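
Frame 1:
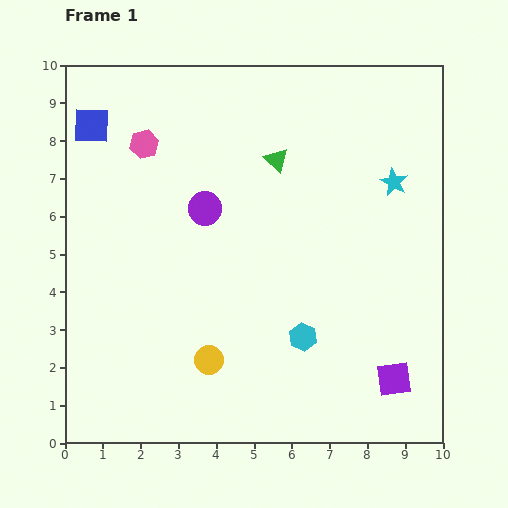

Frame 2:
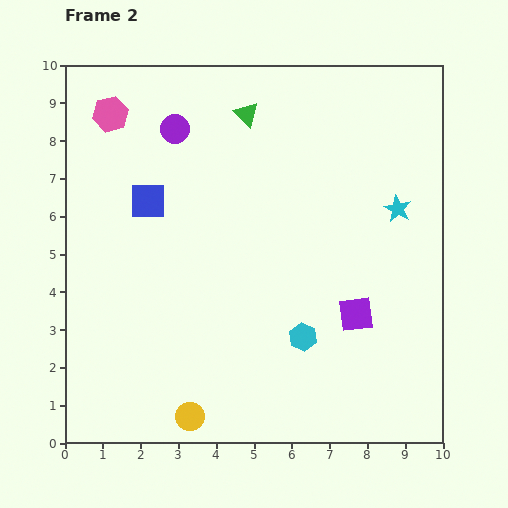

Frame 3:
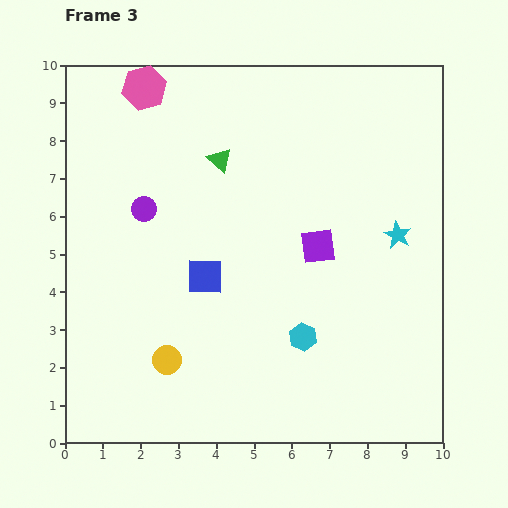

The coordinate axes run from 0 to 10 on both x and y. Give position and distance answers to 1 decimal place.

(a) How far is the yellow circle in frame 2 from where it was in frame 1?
1.6

The yellow circle moved from (3.8, 2.2) to (3.3, 0.7), a distance of √(0.5² + 1.5²) ≈ 1.6.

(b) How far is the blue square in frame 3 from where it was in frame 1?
5.0

The blue square moved from (0.7, 8.4) to (3.7, 4.4), a distance of √(3.0² + 4.0²) ≈ 5.0.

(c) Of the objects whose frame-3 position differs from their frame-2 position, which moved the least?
the cyan star

(moved 0.7)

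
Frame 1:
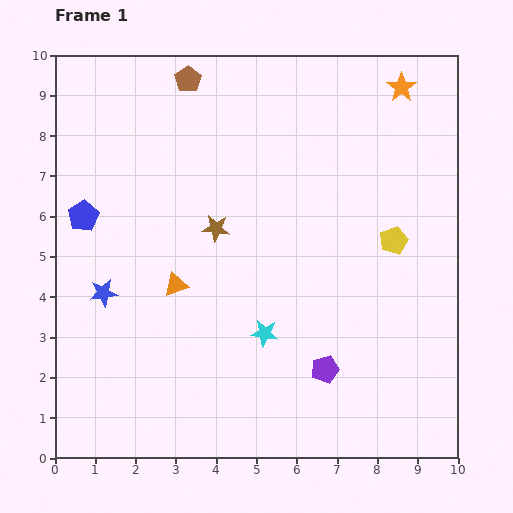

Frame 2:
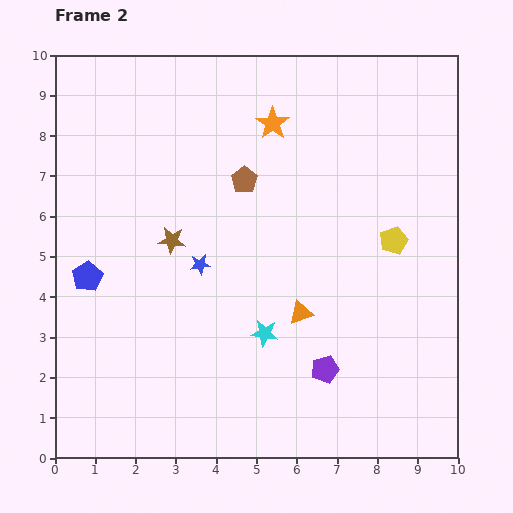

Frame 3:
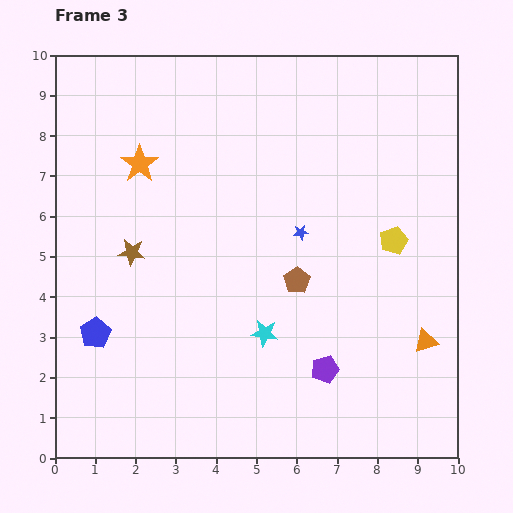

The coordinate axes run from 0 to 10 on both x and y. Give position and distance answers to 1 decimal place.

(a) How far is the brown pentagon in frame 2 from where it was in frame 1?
2.9

The brown pentagon moved from (3.3, 9.4) to (4.7, 6.9), a distance of √(1.4² + 2.5²) ≈ 2.9.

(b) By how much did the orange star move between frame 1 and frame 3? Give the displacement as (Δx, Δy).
(-6.5, -1.9)

The orange star was at (8.6, 9.2) in frame 1 and (2.1, 7.3) in frame 3.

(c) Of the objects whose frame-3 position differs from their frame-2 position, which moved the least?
the brown star

(moved 1.0)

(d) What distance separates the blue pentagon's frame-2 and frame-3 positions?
1.4

The blue pentagon moved from (0.8, 4.5) to (1.0, 3.1), a distance of √(0.2² + 1.4²) ≈ 1.4.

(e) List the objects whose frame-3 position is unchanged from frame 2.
the cyan star, the purple pentagon, the yellow pentagon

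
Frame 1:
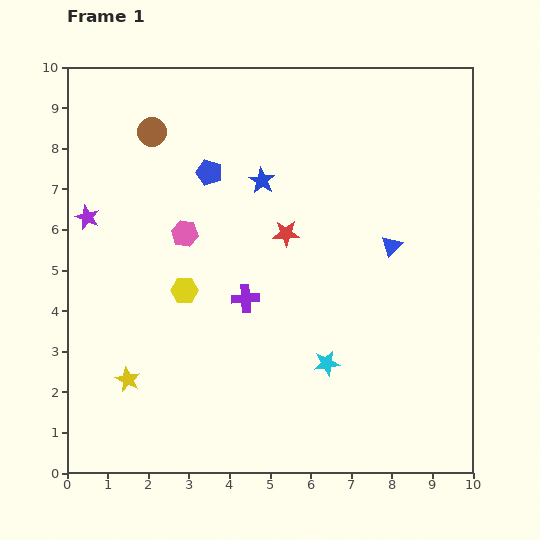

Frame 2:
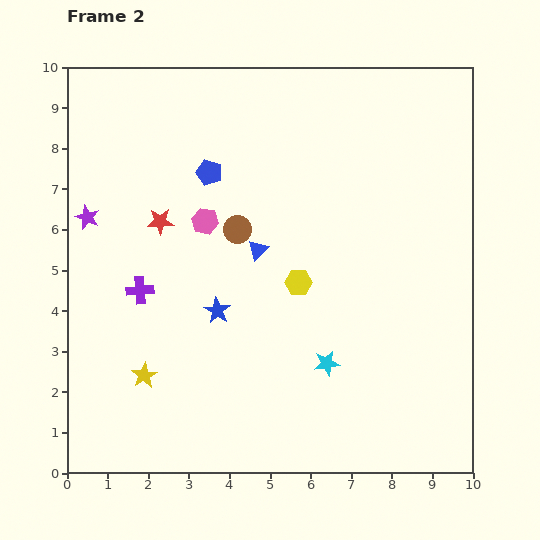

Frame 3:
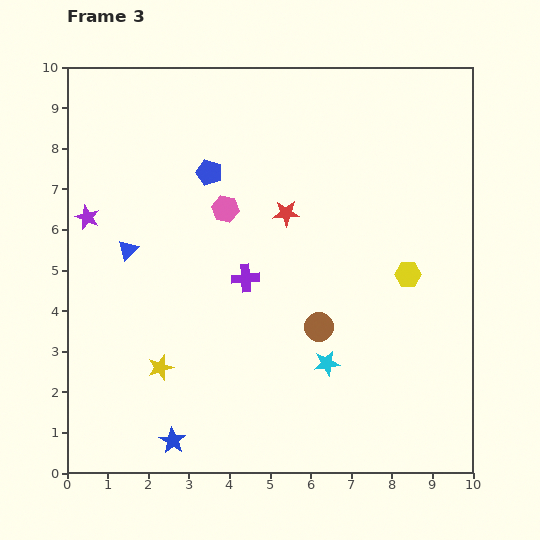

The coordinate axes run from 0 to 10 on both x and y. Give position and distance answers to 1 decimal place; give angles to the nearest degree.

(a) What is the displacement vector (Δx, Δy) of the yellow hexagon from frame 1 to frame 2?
(2.8, 0.2)

The yellow hexagon was at (2.9, 4.5) in frame 1 and (5.7, 4.7) in frame 2.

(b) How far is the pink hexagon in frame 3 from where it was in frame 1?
1.2

The pink hexagon moved from (2.9, 5.9) to (3.9, 6.5), a distance of √(1.0² + 0.6²) ≈ 1.2.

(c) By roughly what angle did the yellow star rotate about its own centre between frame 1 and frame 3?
30° clockwise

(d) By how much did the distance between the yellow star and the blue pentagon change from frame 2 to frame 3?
-0.3

Distance in frame 2: 5.2. Distance in frame 3: 4.9.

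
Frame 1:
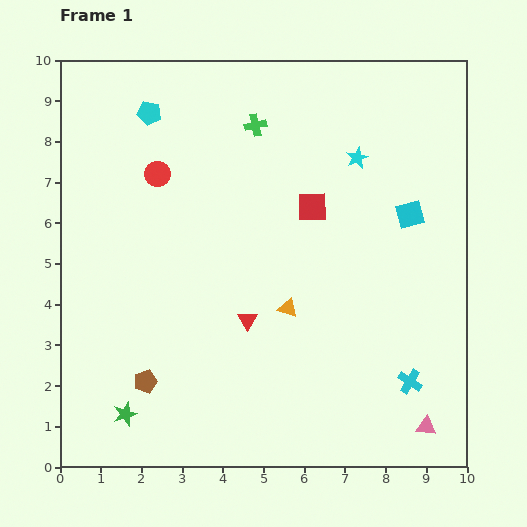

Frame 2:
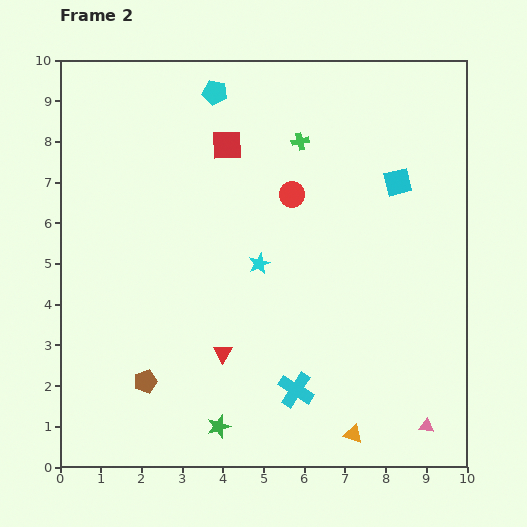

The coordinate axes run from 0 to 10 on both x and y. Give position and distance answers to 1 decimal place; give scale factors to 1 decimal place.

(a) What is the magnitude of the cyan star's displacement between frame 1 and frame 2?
3.5

The cyan star moved from (7.3, 7.6) to (4.9, 5.0), a distance of √(2.4² + 2.6²) ≈ 3.5.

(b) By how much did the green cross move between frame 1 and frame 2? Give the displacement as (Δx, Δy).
(1.1, -0.4)

The green cross was at (4.8, 8.4) in frame 1 and (5.9, 8.0) in frame 2.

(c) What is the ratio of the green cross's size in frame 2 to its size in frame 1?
0.8×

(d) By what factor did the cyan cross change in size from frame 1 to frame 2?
1.5×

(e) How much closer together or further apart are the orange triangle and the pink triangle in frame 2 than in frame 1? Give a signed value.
-2.7

Distance in frame 1: 4.5. Distance in frame 2: 1.8.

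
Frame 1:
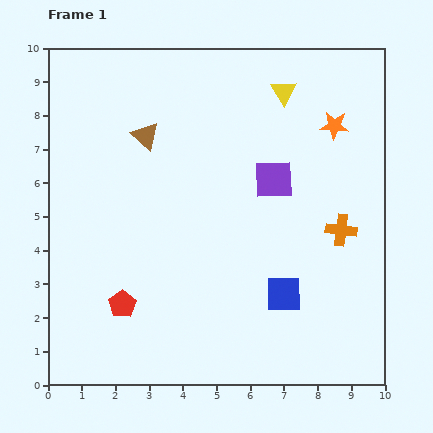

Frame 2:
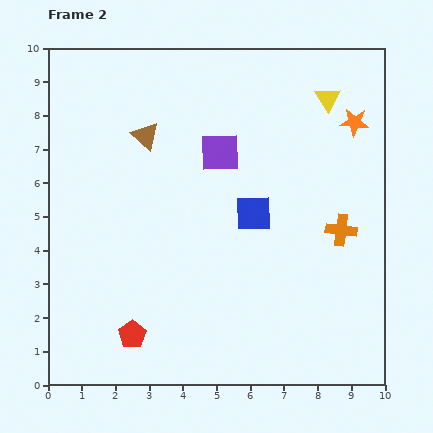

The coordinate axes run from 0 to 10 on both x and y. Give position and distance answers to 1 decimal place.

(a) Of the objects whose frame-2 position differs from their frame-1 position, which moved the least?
the orange star

(moved 0.6)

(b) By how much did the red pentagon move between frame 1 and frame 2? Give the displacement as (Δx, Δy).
(0.3, -0.9)

The red pentagon was at (2.2, 2.4) in frame 1 and (2.5, 1.5) in frame 2.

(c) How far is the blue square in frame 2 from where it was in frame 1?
2.6

The blue square moved from (7.0, 2.7) to (6.1, 5.1), a distance of √(0.9² + 2.4²) ≈ 2.6.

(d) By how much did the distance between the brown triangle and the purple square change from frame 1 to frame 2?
-1.7

Distance in frame 1: 4.0. Distance in frame 2: 2.3.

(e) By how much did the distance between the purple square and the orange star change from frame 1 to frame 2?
+1.7

Distance in frame 1: 2.4. Distance in frame 2: 4.1.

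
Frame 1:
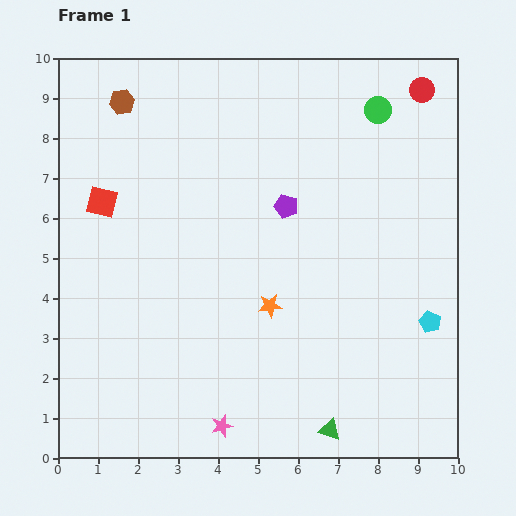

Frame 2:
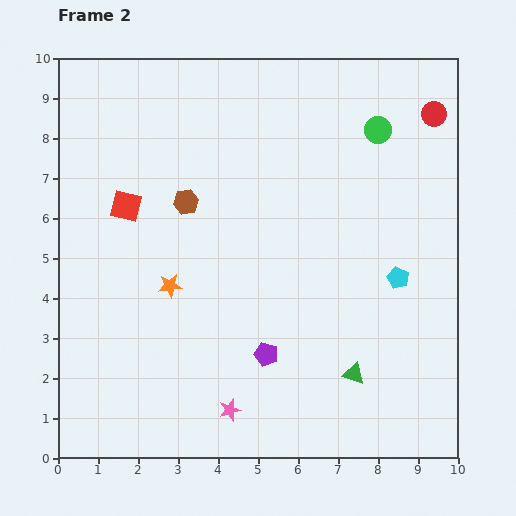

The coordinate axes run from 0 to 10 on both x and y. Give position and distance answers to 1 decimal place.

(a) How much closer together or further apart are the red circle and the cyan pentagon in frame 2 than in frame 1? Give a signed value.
-1.6

Distance in frame 1: 5.8. Distance in frame 2: 4.2.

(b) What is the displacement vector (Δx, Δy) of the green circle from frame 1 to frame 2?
(0.0, -0.5)

The green circle was at (8.0, 8.7) in frame 1 and (8.0, 8.2) in frame 2.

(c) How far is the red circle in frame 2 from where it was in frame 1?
0.7

The red circle moved from (9.1, 9.2) to (9.4, 8.6), a distance of √(0.3² + 0.6²) ≈ 0.7.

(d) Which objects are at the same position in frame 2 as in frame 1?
none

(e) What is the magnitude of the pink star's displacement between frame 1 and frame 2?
0.4

The pink star moved from (4.1, 0.8) to (4.3, 1.2), a distance of √(0.2² + 0.4²) ≈ 0.4.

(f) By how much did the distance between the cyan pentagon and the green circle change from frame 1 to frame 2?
-1.8

Distance in frame 1: 5.5. Distance in frame 2: 3.7.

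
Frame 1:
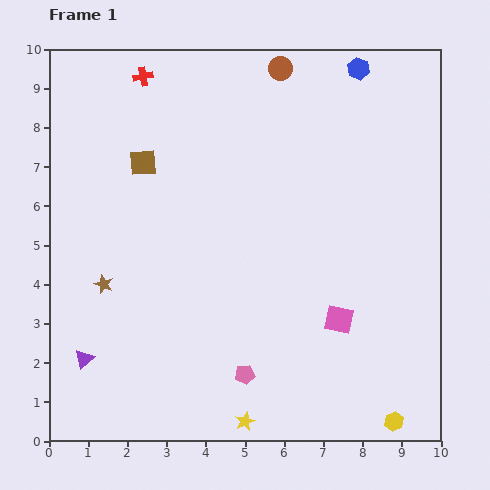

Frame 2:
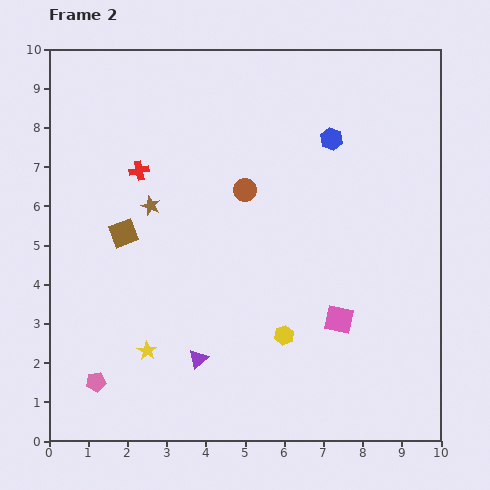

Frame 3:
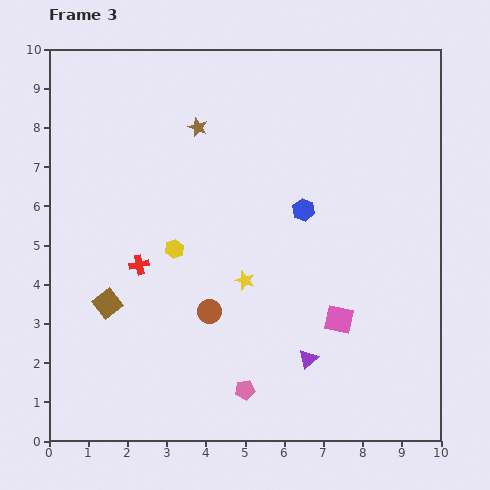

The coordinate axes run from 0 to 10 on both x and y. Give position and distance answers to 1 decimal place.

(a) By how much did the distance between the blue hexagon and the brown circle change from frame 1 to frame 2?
+0.6

Distance in frame 1: 2.0. Distance in frame 2: 2.6.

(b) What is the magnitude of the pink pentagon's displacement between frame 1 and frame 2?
3.8

The pink pentagon moved from (5.0, 1.7) to (1.2, 1.5), a distance of √(3.8² + 0.2²) ≈ 3.8.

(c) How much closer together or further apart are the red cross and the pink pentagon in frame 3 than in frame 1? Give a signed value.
-3.8

Distance in frame 1: 8.0. Distance in frame 3: 4.2.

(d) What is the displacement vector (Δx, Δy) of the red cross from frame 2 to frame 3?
(0.0, -2.4)

The red cross was at (2.3, 6.9) in frame 2 and (2.3, 4.5) in frame 3.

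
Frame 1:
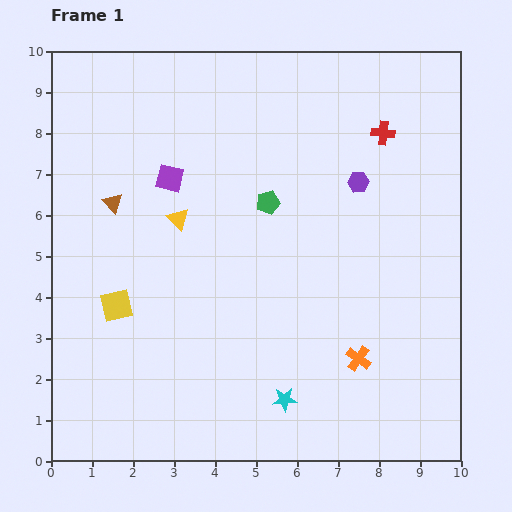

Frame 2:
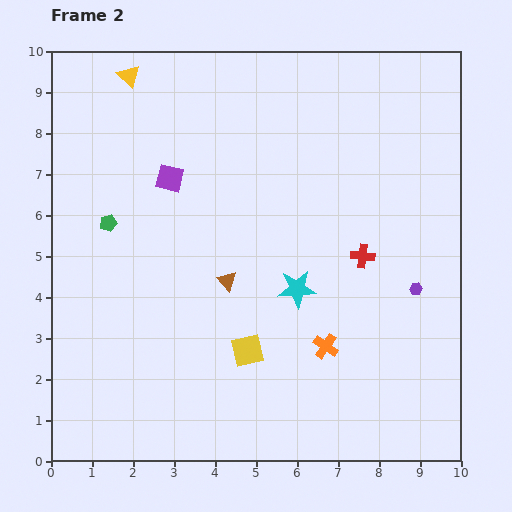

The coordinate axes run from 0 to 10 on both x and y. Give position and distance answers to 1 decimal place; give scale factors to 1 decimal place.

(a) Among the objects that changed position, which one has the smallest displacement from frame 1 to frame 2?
the orange cross

(moved 0.9)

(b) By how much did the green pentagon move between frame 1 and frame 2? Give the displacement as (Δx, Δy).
(-3.9, -0.5)

The green pentagon was at (5.3, 6.3) in frame 1 and (1.4, 5.8) in frame 2.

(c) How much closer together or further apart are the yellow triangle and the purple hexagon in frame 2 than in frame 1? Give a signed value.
+4.2

Distance in frame 1: 4.5. Distance in frame 2: 8.7.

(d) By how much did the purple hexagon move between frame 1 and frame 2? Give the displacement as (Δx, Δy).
(1.4, -2.6)

The purple hexagon was at (7.5, 6.8) in frame 1 and (8.9, 4.2) in frame 2.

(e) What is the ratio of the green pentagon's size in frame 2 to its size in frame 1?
0.7×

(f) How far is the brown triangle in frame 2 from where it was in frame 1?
3.4

The brown triangle moved from (1.5, 6.3) to (4.3, 4.4), a distance of √(2.8² + 1.9²) ≈ 3.4.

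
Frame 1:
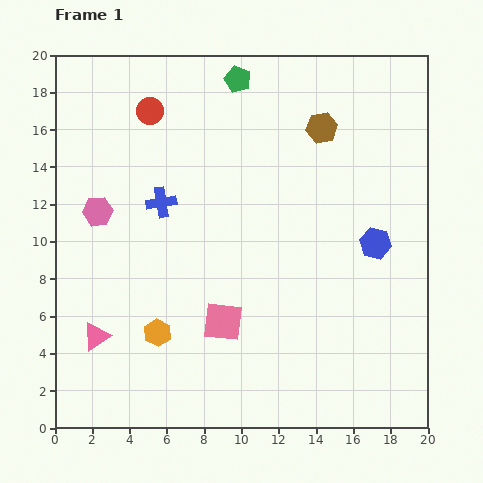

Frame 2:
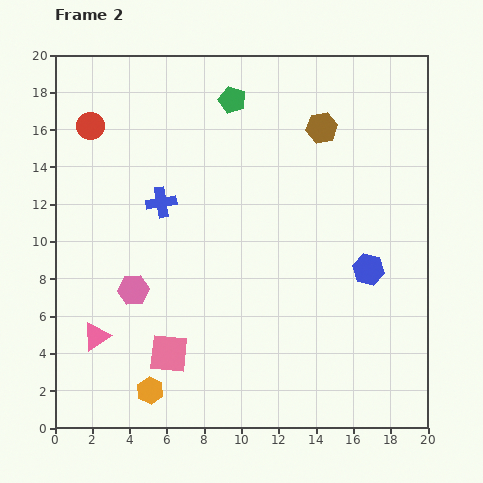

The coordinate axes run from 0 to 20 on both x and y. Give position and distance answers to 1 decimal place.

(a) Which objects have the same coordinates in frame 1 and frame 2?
the blue cross, the brown hexagon, the pink triangle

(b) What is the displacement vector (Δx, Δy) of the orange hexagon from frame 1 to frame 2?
(-0.4, -3.1)

The orange hexagon was at (5.5, 5.1) in frame 1 and (5.1, 2.0) in frame 2.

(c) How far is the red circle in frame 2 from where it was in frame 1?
3.3

The red circle moved from (5.1, 17.0) to (1.9, 16.2), a distance of √(3.2² + 0.8²) ≈ 3.3.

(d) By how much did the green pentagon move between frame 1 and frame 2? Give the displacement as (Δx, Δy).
(-0.3, -1.1)

The green pentagon was at (9.8, 18.7) in frame 1 and (9.5, 17.6) in frame 2.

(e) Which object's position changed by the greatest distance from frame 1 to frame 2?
the pink hexagon

(moved 4.6; next 3.4)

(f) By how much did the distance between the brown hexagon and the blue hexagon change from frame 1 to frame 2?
+1.2

Distance in frame 1: 6.8. Distance in frame 2: 8.0.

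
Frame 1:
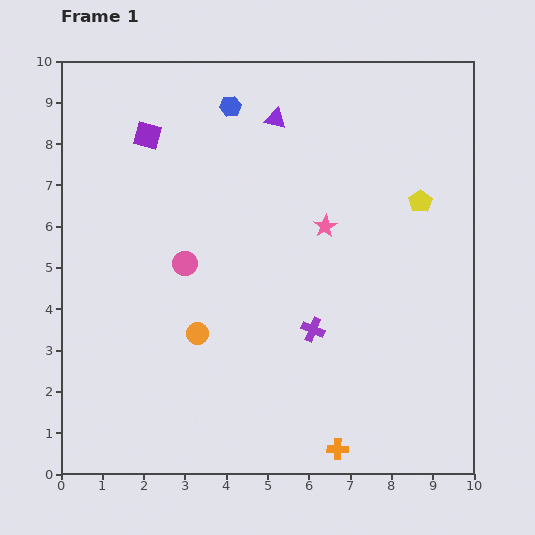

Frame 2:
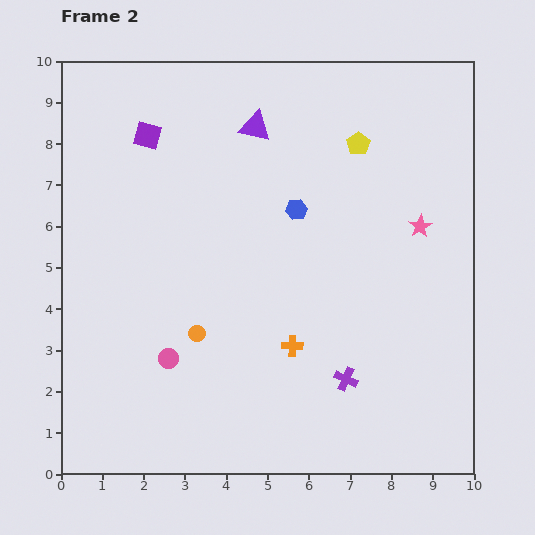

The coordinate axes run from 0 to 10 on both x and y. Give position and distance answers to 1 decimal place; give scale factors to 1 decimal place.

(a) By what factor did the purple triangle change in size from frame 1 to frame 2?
1.5×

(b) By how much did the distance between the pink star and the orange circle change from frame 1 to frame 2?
+2.0

Distance in frame 1: 4.0. Distance in frame 2: 6.0.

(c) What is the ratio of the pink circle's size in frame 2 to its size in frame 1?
0.8×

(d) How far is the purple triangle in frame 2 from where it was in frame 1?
0.5

The purple triangle moved from (5.2, 8.6) to (4.7, 8.4), a distance of √(0.5² + 0.2²) ≈ 0.5.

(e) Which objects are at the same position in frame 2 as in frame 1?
the orange circle, the purple square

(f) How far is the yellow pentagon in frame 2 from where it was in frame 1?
2.1

The yellow pentagon moved from (8.7, 6.6) to (7.2, 8.0), a distance of √(1.5² + 1.4²) ≈ 2.1.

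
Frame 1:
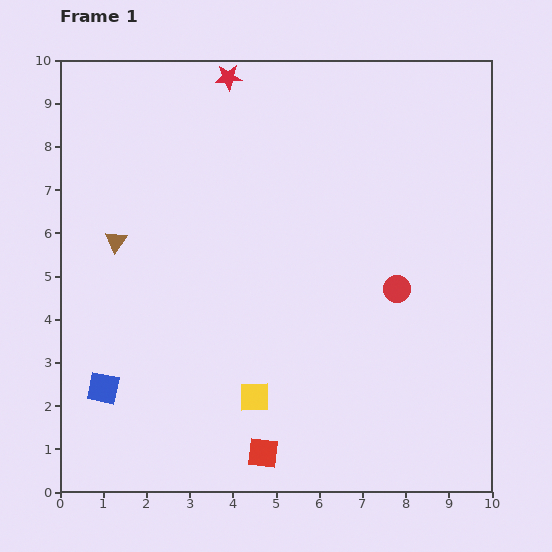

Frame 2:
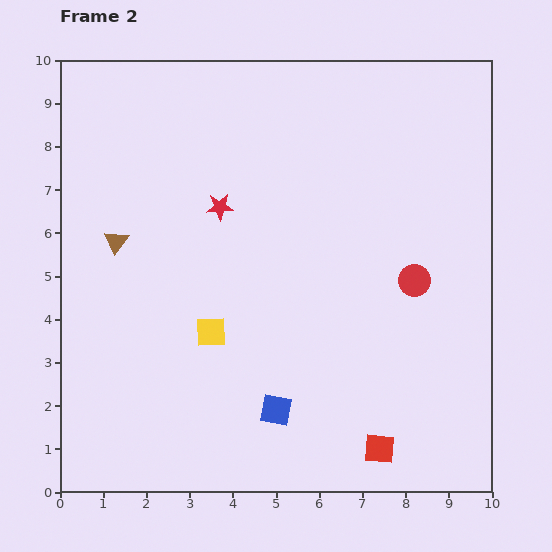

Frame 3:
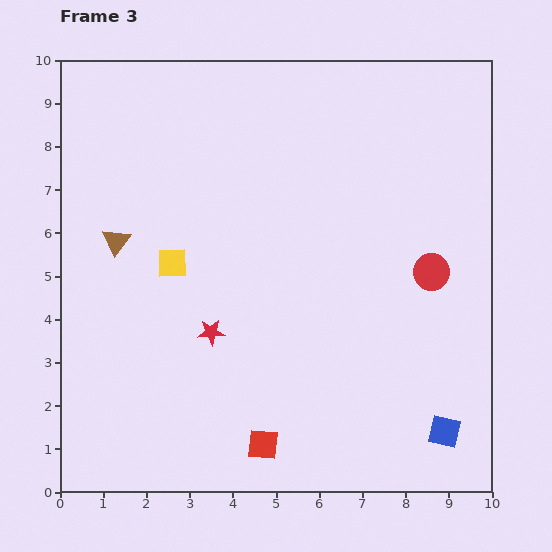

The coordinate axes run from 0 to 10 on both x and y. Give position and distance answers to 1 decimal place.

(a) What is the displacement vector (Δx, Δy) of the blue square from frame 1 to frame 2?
(4.0, -0.5)

The blue square was at (1.0, 2.4) in frame 1 and (5.0, 1.9) in frame 2.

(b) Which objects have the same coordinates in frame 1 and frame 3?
the brown triangle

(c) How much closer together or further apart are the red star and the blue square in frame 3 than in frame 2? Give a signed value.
+1.0

Distance in frame 2: 4.9. Distance in frame 3: 5.9.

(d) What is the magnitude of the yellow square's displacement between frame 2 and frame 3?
1.8

The yellow square moved from (3.5, 3.7) to (2.6, 5.3), a distance of √(0.9² + 1.6²) ≈ 1.8.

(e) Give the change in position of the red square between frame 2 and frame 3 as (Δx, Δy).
(-2.7, 0.1)

The red square was at (7.4, 1.0) in frame 2 and (4.7, 1.1) in frame 3.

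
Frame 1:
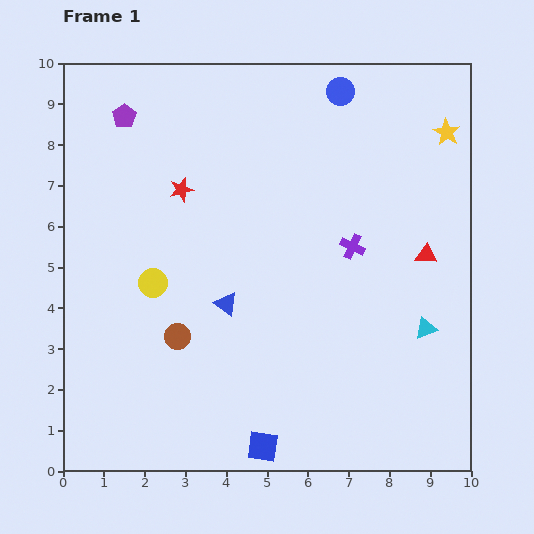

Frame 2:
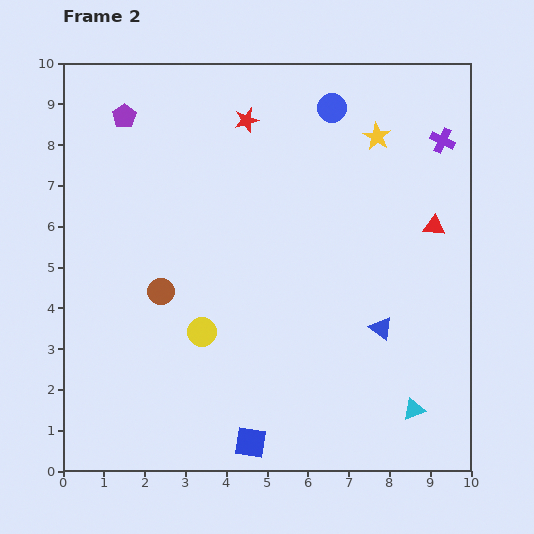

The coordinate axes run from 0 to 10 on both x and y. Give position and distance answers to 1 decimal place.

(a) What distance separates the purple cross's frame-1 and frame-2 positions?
3.4

The purple cross moved from (7.1, 5.5) to (9.3, 8.1), a distance of √(2.2² + 2.6²) ≈ 3.4.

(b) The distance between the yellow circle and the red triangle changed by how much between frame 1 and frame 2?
-0.4

Distance in frame 1: 6.7. Distance in frame 2: 6.3.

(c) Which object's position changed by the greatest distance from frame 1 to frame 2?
the blue triangle

(moved 3.8; next 3.4)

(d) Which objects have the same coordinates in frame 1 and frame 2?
the purple pentagon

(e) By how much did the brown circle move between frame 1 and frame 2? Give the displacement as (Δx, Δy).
(-0.4, 1.1)

The brown circle was at (2.8, 3.3) in frame 1 and (2.4, 4.4) in frame 2.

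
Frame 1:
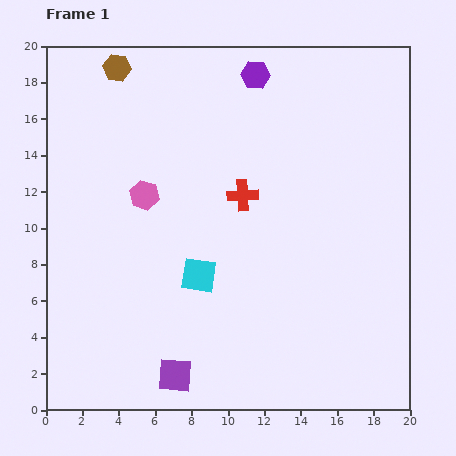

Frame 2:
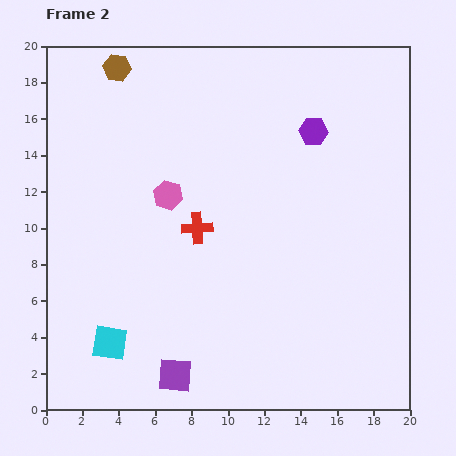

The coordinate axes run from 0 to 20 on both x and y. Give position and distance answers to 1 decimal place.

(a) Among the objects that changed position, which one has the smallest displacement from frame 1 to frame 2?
the pink hexagon

(moved 1.3)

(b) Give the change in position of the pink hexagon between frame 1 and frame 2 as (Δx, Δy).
(1.3, 0.0)

The pink hexagon was at (5.4, 11.8) in frame 1 and (6.7, 11.8) in frame 2.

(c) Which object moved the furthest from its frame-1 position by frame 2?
the cyan square

(moved 6.1; next 4.5)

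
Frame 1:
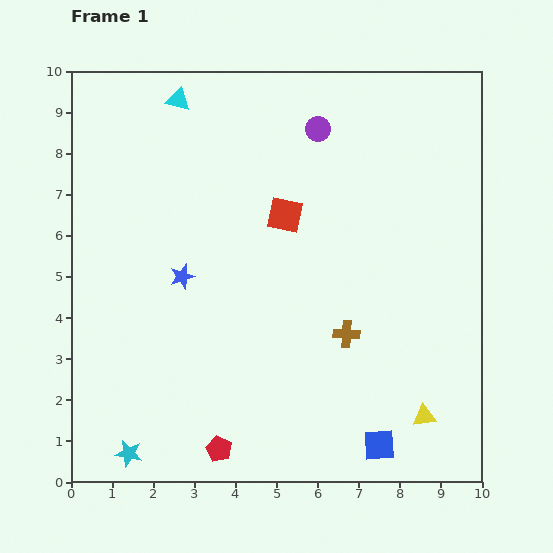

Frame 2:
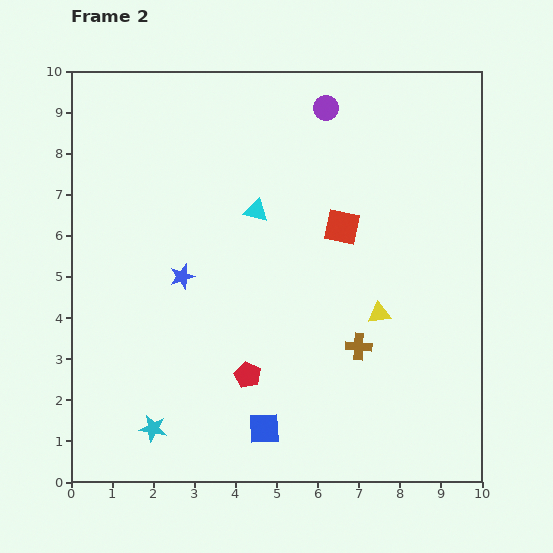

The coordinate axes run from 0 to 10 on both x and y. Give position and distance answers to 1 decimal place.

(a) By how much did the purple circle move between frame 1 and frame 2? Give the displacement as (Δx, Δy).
(0.2, 0.5)

The purple circle was at (6.0, 8.6) in frame 1 and (6.2, 9.1) in frame 2.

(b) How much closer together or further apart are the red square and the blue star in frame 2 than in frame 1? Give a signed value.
+1.2

Distance in frame 1: 2.9. Distance in frame 2: 4.1.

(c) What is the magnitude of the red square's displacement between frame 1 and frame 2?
1.4

The red square moved from (5.2, 6.5) to (6.6, 6.2), a distance of √(1.4² + 0.3²) ≈ 1.4.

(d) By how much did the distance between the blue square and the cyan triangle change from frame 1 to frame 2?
-4.4

Distance in frame 1: 9.7. Distance in frame 2: 5.3.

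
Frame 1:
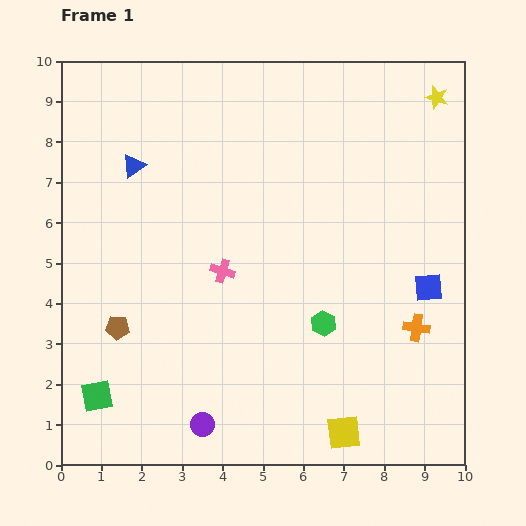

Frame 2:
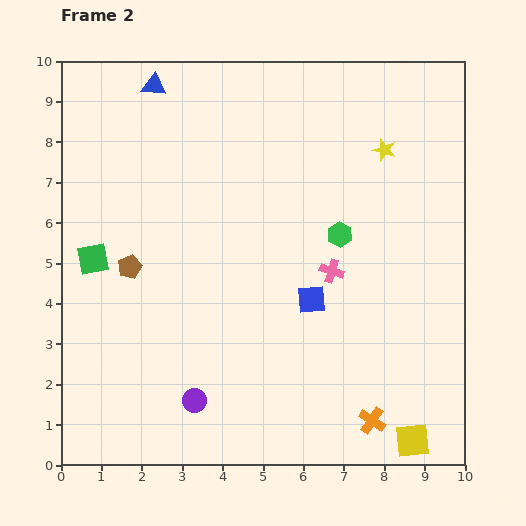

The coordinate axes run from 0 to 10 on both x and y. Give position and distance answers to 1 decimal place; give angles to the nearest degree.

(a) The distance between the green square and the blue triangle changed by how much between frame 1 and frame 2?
-1.2

Distance in frame 1: 5.8. Distance in frame 2: 4.6.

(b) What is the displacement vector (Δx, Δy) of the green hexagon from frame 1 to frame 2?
(0.4, 2.2)

The green hexagon was at (6.5, 3.5) in frame 1 and (6.9, 5.7) in frame 2.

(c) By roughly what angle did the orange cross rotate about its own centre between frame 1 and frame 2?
27° clockwise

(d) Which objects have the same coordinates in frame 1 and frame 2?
none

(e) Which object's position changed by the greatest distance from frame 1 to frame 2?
the green square

(moved 3.4; next 2.9)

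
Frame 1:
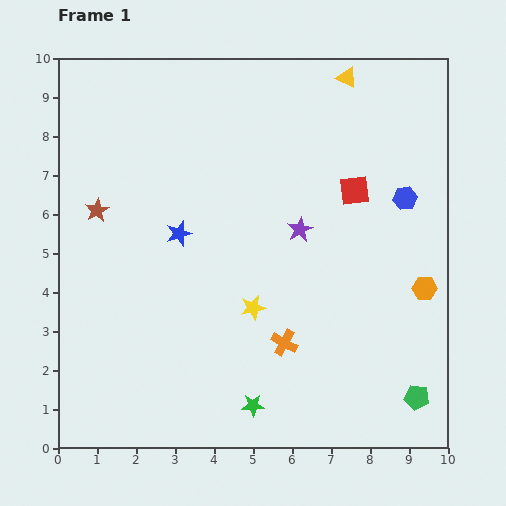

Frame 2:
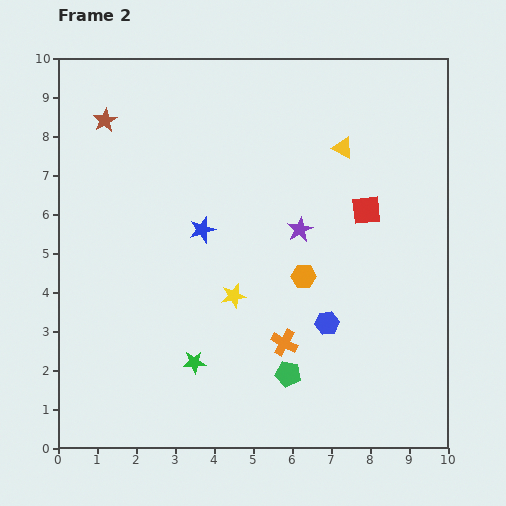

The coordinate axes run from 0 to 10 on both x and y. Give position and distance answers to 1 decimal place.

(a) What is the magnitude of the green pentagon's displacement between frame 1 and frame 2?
3.4

The green pentagon moved from (9.2, 1.3) to (5.9, 1.9), a distance of √(3.3² + 0.6²) ≈ 3.4.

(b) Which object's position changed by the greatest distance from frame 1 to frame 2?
the blue hexagon

(moved 3.8; next 3.4)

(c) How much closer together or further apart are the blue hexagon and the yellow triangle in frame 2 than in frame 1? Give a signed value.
+1.1

Distance in frame 1: 3.4. Distance in frame 2: 4.5.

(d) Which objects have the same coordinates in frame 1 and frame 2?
the purple star, the orange cross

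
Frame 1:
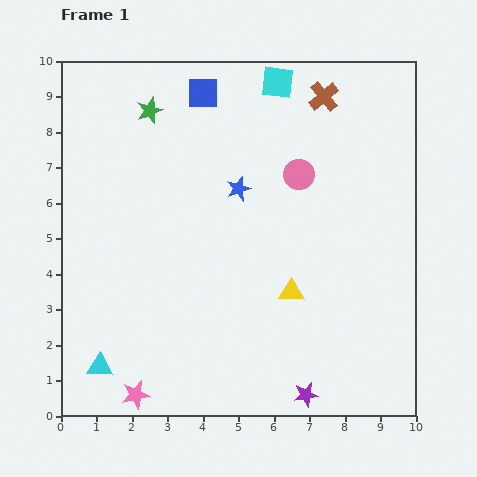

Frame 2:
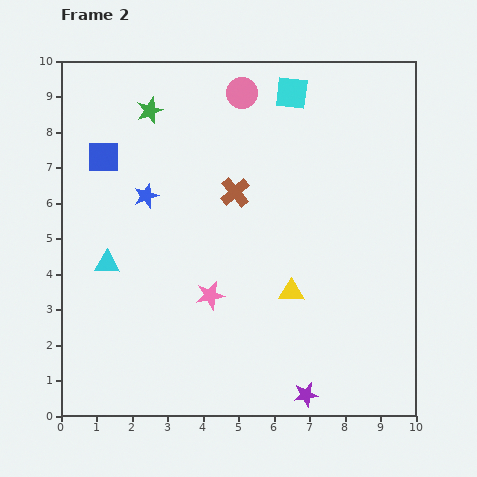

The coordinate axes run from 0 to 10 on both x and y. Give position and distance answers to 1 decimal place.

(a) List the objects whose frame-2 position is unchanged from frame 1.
the green star, the purple star, the yellow triangle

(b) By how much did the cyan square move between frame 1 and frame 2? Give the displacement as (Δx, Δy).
(0.4, -0.3)

The cyan square was at (6.1, 9.4) in frame 1 and (6.5, 9.1) in frame 2.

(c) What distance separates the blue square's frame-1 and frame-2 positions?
3.3

The blue square moved from (4.0, 9.1) to (1.2, 7.3), a distance of √(2.8² + 1.8²) ≈ 3.3.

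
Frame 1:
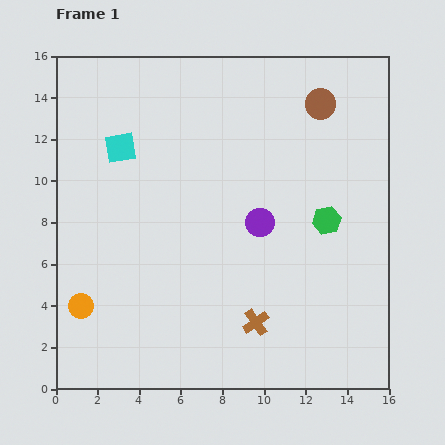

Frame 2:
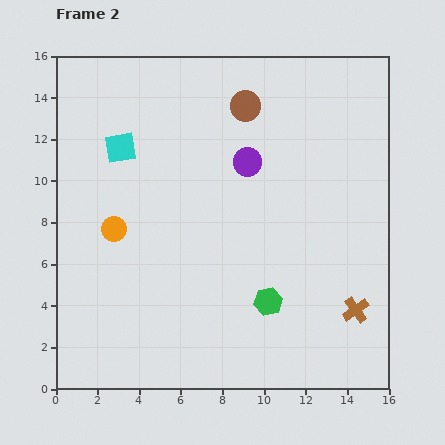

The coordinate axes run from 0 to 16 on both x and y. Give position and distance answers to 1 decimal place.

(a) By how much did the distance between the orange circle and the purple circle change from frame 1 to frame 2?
-2.3

Distance in frame 1: 9.5. Distance in frame 2: 7.2.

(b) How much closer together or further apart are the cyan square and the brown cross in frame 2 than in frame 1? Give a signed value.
+3.1

Distance in frame 1: 10.6. Distance in frame 2: 13.7.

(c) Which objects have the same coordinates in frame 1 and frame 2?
the cyan square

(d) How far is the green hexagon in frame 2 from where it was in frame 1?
4.8

The green hexagon moved from (13.0, 8.1) to (10.2, 4.2), a distance of √(2.8² + 3.9²) ≈ 4.8.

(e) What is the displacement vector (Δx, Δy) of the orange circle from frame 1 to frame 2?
(1.6, 3.7)

The orange circle was at (1.2, 4.0) in frame 1 and (2.8, 7.7) in frame 2.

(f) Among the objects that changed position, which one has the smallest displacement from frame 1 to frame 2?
the purple circle

(moved 3.0)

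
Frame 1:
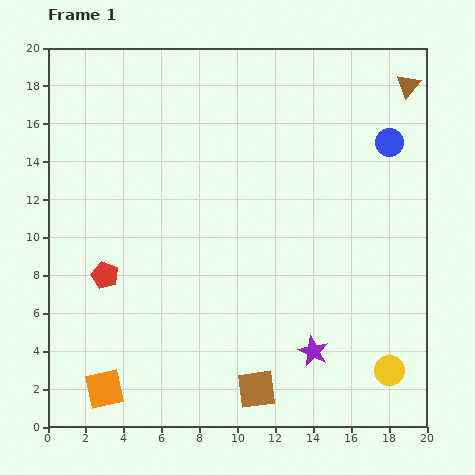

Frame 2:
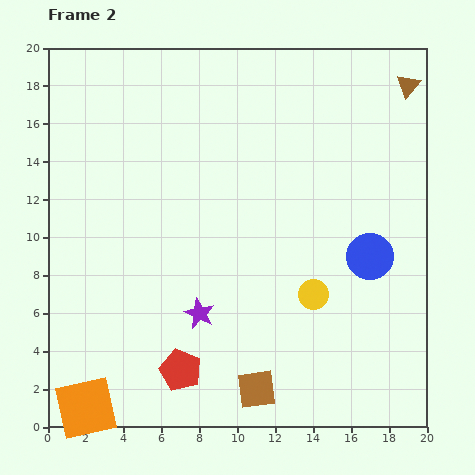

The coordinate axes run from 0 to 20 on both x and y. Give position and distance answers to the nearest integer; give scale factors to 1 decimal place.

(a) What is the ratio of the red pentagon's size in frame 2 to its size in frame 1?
1.6×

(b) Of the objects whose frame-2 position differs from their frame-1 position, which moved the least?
the orange square

(moved 1)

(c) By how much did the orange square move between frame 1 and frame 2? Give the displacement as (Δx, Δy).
(-1, -1)

The orange square was at (3, 2) in frame 1 and (2, 1) in frame 2.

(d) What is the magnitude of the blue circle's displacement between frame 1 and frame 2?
6

The blue circle moved from (18, 15) to (17, 9), a distance of √(1² + 6²) ≈ 6.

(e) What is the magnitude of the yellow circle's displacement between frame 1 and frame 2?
6

The yellow circle moved from (18, 3) to (14, 7), a distance of √(4² + 4²) ≈ 6.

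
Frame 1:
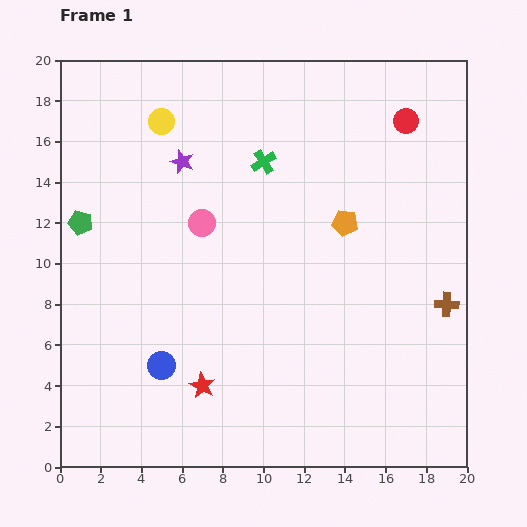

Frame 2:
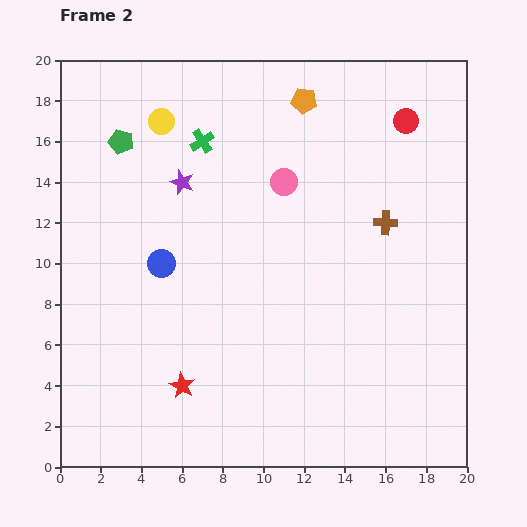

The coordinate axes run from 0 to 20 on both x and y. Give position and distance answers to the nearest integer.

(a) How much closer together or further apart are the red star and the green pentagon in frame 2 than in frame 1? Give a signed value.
+2

Distance in frame 1: 10. Distance in frame 2: 12.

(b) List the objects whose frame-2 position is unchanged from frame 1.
the yellow circle, the red circle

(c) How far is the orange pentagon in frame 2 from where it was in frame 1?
6

The orange pentagon moved from (14, 12) to (12, 18), a distance of √(2² + 6²) ≈ 6.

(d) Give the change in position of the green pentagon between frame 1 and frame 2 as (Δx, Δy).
(2, 4)

The green pentagon was at (1, 12) in frame 1 and (3, 16) in frame 2.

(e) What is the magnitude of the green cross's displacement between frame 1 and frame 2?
3

The green cross moved from (10, 15) to (7, 16), a distance of √(3² + 1²) ≈ 3.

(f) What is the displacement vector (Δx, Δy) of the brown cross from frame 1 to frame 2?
(-3, 4)

The brown cross was at (19, 8) in frame 1 and (16, 12) in frame 2.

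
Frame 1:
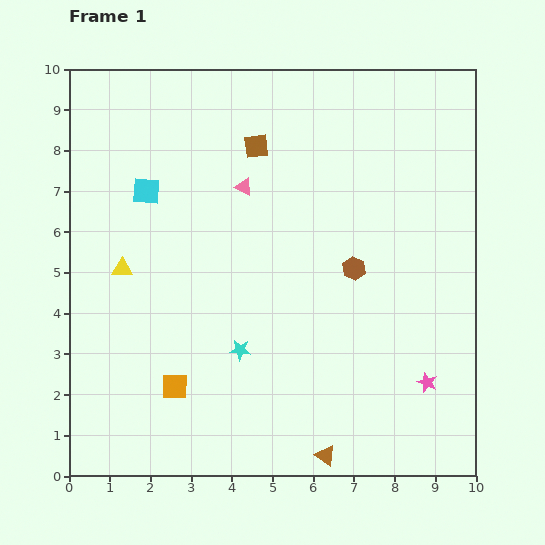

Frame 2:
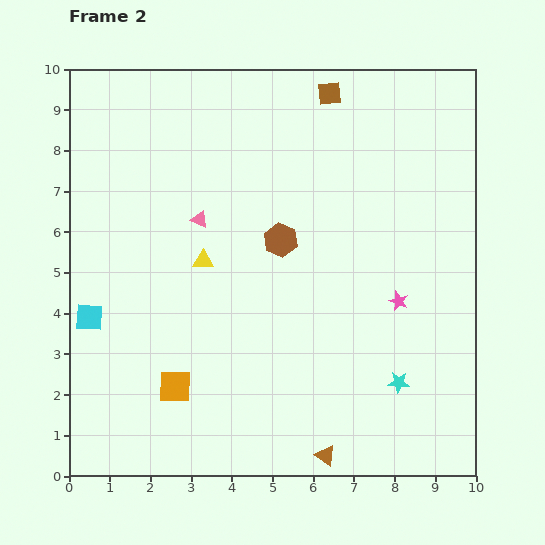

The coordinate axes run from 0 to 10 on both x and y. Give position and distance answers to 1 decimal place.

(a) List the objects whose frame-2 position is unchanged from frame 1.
the orange square, the brown triangle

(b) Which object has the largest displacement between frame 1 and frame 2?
the cyan star

(moved 4.0; next 3.4)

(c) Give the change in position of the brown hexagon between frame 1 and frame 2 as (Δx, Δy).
(-1.8, 0.7)

The brown hexagon was at (7.0, 5.1) in frame 1 and (5.2, 5.8) in frame 2.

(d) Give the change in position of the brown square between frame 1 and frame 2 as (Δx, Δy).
(1.8, 1.3)

The brown square was at (4.6, 8.1) in frame 1 and (6.4, 9.4) in frame 2.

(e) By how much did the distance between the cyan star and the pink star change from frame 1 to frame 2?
-2.7

Distance in frame 1: 4.7. Distance in frame 2: 2.0.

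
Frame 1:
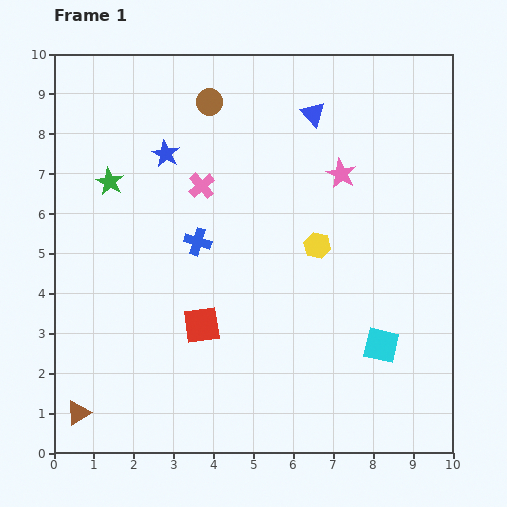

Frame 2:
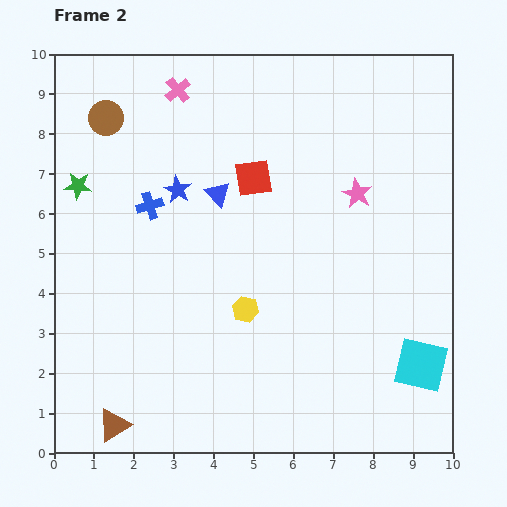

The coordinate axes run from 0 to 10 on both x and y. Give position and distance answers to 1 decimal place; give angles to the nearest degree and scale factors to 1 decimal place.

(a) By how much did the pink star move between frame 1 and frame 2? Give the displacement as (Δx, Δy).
(0.4, -0.5)

The pink star was at (7.2, 7.0) in frame 1 and (7.6, 6.5) in frame 2.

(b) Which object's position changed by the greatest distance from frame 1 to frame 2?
the red square

(moved 3.9; next 3.1)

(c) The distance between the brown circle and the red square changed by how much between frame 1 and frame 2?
-1.6

Distance in frame 1: 5.6. Distance in frame 2: 4.0.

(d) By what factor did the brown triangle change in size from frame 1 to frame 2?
1.4×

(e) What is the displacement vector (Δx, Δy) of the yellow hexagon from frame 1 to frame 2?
(-1.8, -1.6)

The yellow hexagon was at (6.6, 5.2) in frame 1 and (4.8, 3.6) in frame 2.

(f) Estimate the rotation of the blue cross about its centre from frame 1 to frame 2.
34° counter-clockwise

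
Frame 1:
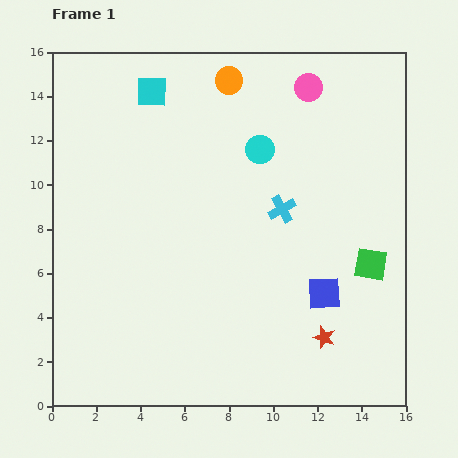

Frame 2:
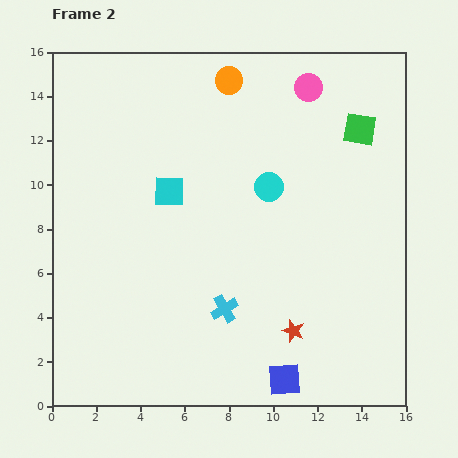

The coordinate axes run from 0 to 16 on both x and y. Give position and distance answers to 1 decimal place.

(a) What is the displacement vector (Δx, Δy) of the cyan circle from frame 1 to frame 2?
(0.4, -1.7)

The cyan circle was at (9.4, 11.6) in frame 1 and (9.8, 9.9) in frame 2.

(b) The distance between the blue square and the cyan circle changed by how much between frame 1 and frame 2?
+1.6

Distance in frame 1: 7.1. Distance in frame 2: 8.7.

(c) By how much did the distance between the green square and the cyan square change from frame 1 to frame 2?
-3.6

Distance in frame 1: 12.6. Distance in frame 2: 9.0.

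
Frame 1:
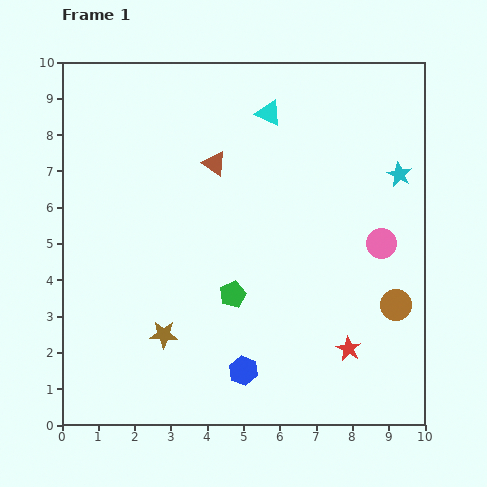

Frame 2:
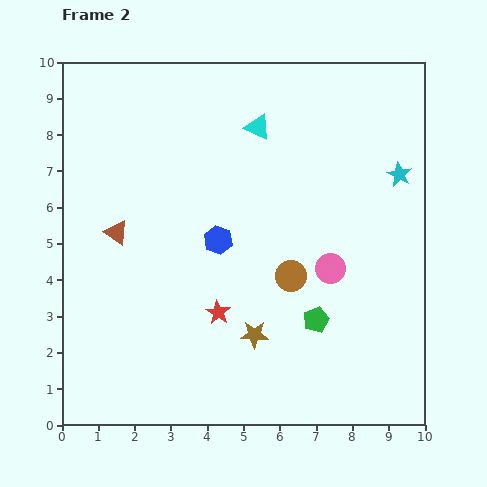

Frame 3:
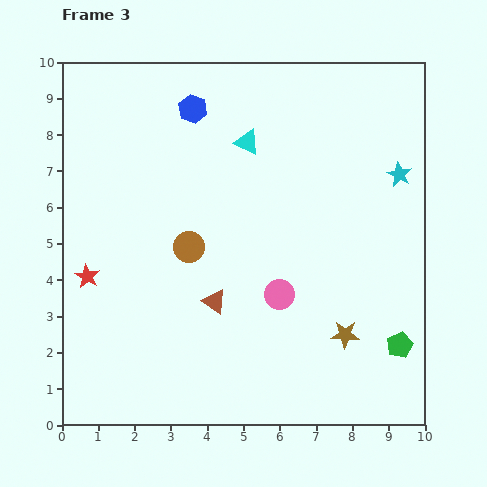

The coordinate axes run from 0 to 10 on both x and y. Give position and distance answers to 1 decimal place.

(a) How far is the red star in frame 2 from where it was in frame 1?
3.7

The red star moved from (7.9, 2.1) to (4.3, 3.1), a distance of √(3.6² + 1.0²) ≈ 3.7.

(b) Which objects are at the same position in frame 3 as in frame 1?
the cyan star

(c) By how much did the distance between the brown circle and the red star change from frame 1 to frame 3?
+1.1

Distance in frame 1: 1.8. Distance in frame 3: 2.9.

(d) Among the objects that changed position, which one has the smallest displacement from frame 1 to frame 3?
the cyan triangle

(moved 1.0)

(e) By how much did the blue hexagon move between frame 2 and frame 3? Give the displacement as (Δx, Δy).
(-0.7, 3.6)

The blue hexagon was at (4.3, 5.1) in frame 2 and (3.6, 8.7) in frame 3.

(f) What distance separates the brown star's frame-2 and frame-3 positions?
2.5

The brown star moved from (5.3, 2.5) to (7.8, 2.5), a distance of √(2.5² + 0.0²) ≈ 2.5.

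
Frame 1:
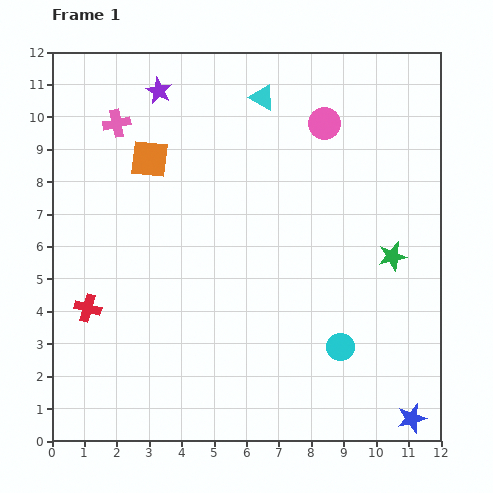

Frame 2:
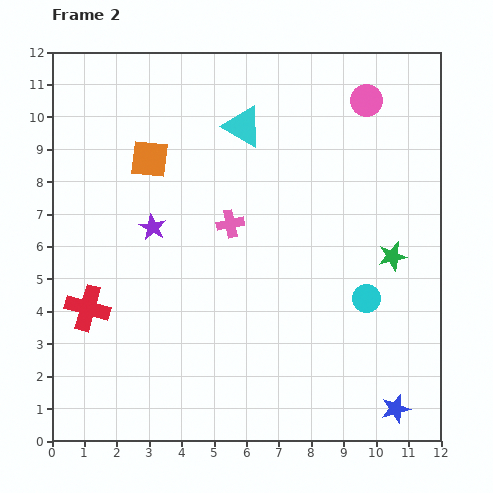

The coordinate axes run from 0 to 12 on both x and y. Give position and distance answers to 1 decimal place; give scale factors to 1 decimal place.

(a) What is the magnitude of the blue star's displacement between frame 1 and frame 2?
0.6

The blue star moved from (11.1, 0.7) to (10.6, 1.0), a distance of √(0.5² + 0.3²) ≈ 0.6.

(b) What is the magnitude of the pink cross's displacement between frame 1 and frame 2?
4.7

The pink cross moved from (2.0, 9.8) to (5.5, 6.7), a distance of √(3.5² + 3.1²) ≈ 4.7.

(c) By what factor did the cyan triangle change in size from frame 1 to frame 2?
1.6×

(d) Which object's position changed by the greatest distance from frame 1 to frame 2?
the pink cross

(moved 4.7; next 4.2)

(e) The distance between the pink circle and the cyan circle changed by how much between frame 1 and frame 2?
-0.8

Distance in frame 1: 6.9. Distance in frame 2: 6.1.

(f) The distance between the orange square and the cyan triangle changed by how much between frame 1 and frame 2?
-0.9

Distance in frame 1: 4.0. Distance in frame 2: 3.1.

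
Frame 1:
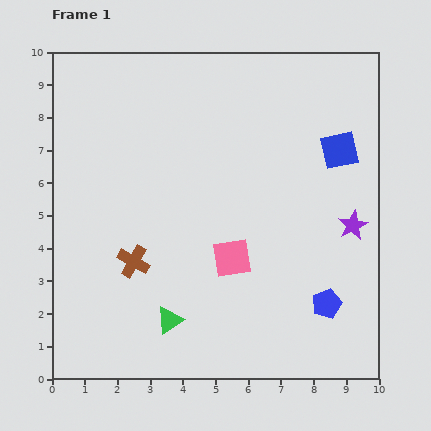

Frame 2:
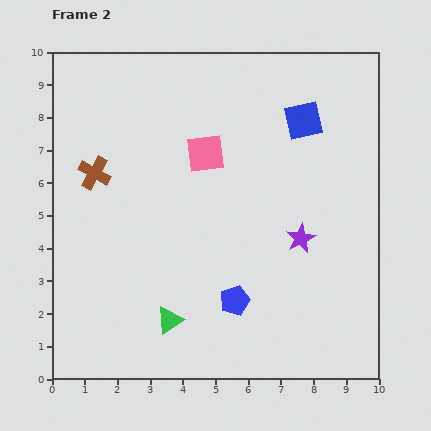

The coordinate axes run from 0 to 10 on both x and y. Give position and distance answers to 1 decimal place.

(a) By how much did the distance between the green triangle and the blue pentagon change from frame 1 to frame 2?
-2.7

Distance in frame 1: 4.8. Distance in frame 2: 2.1.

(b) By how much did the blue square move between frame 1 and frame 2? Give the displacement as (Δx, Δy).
(-1.1, 0.9)

The blue square was at (8.8, 7.0) in frame 1 and (7.7, 7.9) in frame 2.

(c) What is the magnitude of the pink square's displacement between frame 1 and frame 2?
3.3

The pink square moved from (5.5, 3.7) to (4.7, 6.9), a distance of √(0.8² + 3.2²) ≈ 3.3.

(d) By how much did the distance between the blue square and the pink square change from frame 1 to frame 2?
-1.5

Distance in frame 1: 4.7. Distance in frame 2: 3.2.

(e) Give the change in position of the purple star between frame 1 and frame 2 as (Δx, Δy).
(-1.6, -0.4)

The purple star was at (9.2, 4.7) in frame 1 and (7.6, 4.3) in frame 2.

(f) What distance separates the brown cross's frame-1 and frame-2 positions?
3.0

The brown cross moved from (2.5, 3.6) to (1.3, 6.3), a distance of √(1.2² + 2.7²) ≈ 3.0.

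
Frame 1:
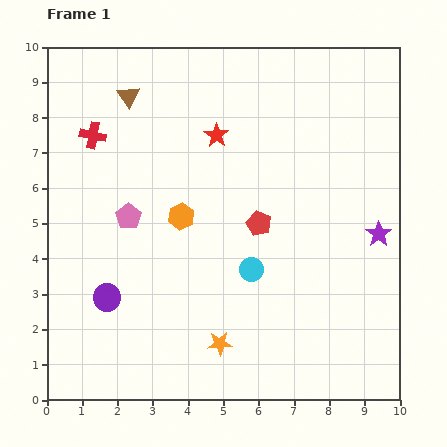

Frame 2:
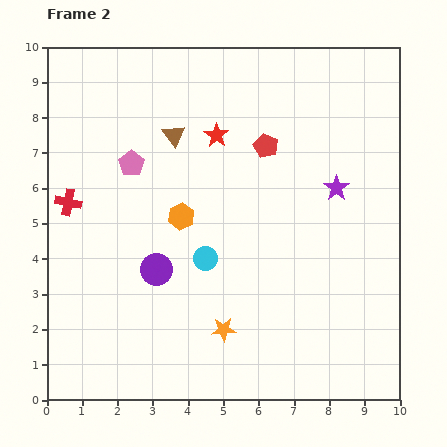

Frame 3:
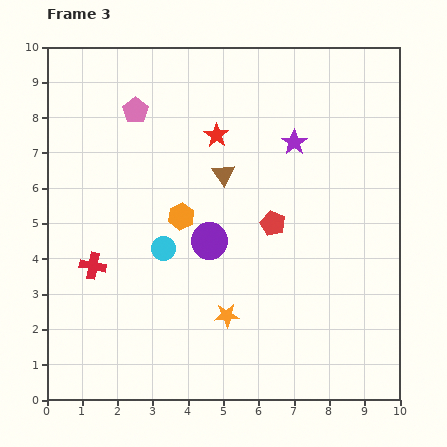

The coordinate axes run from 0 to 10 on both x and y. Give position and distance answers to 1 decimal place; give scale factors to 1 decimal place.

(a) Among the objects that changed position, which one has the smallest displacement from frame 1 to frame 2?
the orange star

(moved 0.4)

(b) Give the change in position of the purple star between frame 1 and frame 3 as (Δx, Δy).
(-2.4, 2.6)

The purple star was at (9.4, 4.7) in frame 1 and (7.0, 7.3) in frame 3.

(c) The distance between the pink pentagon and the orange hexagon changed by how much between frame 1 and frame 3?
+1.8

Distance in frame 1: 1.5. Distance in frame 3: 3.3.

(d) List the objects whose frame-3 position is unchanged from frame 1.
the orange hexagon, the red star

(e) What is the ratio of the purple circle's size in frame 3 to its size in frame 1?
1.3×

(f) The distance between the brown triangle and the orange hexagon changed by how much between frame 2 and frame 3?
-0.6

Distance in frame 2: 2.3. Distance in frame 3: 1.7.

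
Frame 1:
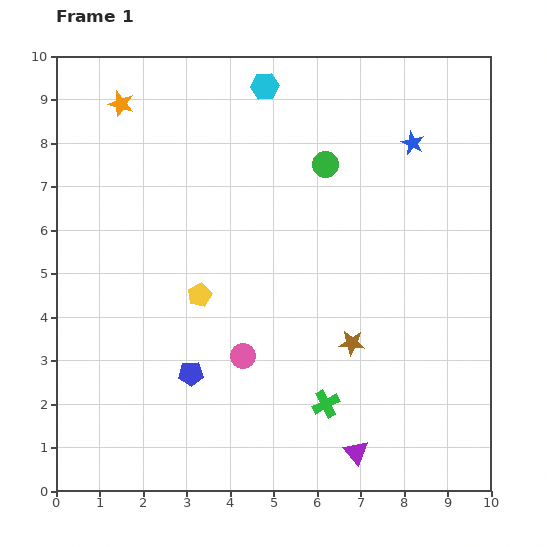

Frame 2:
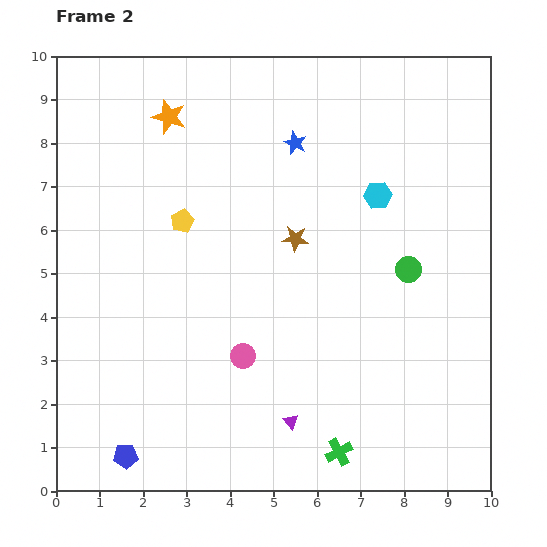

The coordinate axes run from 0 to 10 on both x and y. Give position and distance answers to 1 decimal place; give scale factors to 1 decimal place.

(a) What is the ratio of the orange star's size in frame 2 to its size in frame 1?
1.4×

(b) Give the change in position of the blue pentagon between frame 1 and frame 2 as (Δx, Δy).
(-1.5, -1.9)

The blue pentagon was at (3.1, 2.7) in frame 1 and (1.6, 0.8) in frame 2.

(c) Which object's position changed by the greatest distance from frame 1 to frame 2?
the cyan hexagon

(moved 3.6; next 3.1)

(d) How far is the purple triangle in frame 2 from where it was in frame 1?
1.7

The purple triangle moved from (6.9, 0.9) to (5.4, 1.6), a distance of √(1.5² + 0.7²) ≈ 1.7.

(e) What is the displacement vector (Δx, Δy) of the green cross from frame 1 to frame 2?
(0.3, -1.1)

The green cross was at (6.2, 2.0) in frame 1 and (6.5, 0.9) in frame 2.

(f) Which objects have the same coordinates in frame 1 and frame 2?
the pink circle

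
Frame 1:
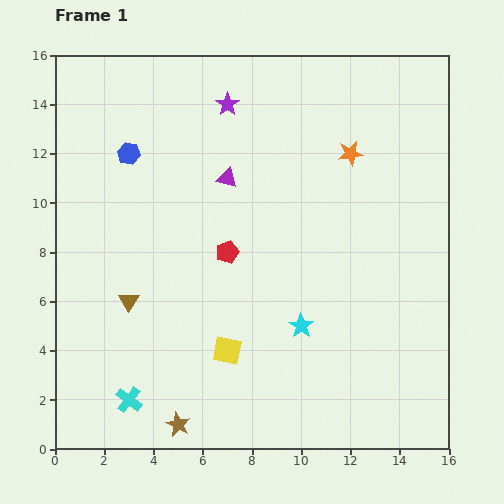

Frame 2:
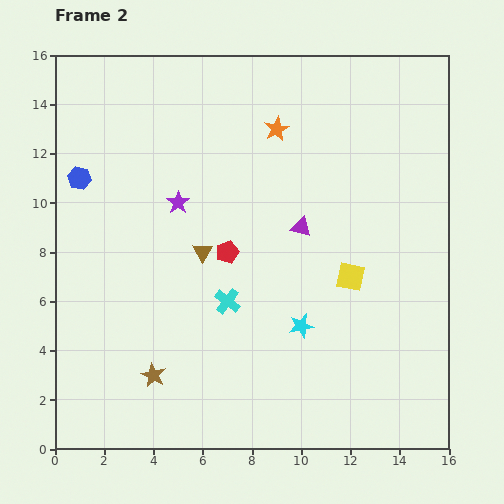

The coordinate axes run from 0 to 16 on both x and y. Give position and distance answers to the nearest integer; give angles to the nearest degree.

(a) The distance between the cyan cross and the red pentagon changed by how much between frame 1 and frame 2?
-5

Distance in frame 1: 7. Distance in frame 2: 2.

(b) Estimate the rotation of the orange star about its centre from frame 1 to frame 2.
18° counter-clockwise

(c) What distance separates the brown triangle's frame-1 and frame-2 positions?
4

The brown triangle moved from (3, 6) to (6, 8), a distance of √(3² + 2²) ≈ 4.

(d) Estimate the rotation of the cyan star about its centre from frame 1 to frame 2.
25° clockwise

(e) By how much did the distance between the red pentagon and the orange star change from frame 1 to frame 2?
-1

Distance in frame 1: 6. Distance in frame 2: 5.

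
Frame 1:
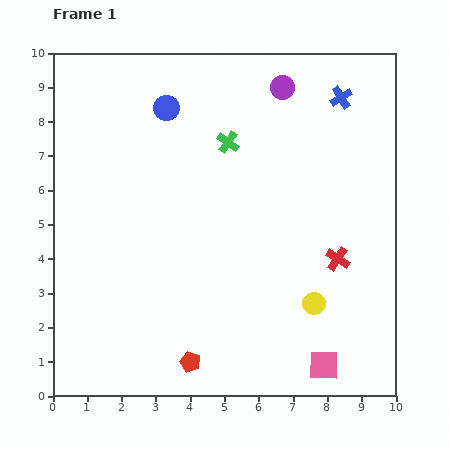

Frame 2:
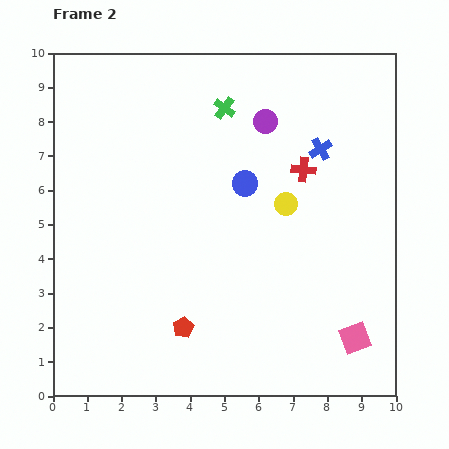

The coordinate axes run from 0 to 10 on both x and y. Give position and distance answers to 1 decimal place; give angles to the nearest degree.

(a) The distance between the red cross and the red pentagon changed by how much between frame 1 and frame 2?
+0.6

Distance in frame 1: 5.2. Distance in frame 2: 5.8.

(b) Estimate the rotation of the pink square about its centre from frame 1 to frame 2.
21° counter-clockwise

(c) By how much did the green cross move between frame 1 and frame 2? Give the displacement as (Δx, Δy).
(-0.1, 1.0)

The green cross was at (5.1, 7.4) in frame 1 and (5.0, 8.4) in frame 2.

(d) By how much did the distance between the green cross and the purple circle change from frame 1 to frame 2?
-1.0

Distance in frame 1: 2.3. Distance in frame 2: 1.3.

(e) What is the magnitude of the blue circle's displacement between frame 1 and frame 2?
3.2

The blue circle moved from (3.3, 8.4) to (5.6, 6.2), a distance of √(2.3² + 2.2²) ≈ 3.2.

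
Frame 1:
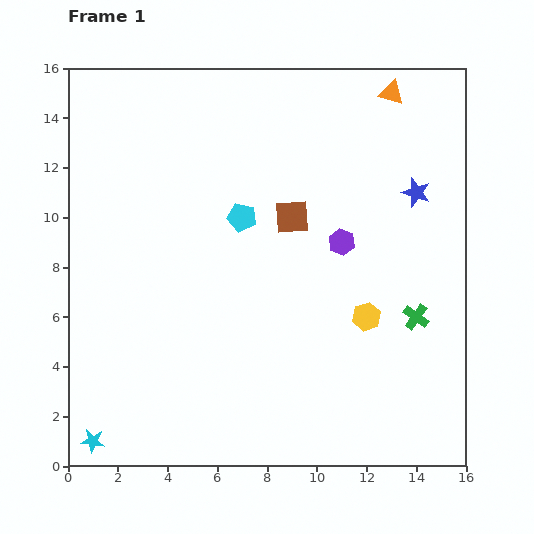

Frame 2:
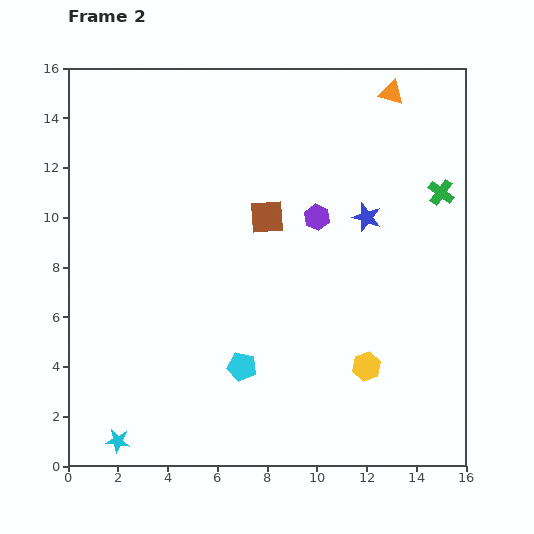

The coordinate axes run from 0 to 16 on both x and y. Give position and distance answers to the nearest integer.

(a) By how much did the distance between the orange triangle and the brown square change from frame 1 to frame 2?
+1

Distance in frame 1: 6. Distance in frame 2: 7.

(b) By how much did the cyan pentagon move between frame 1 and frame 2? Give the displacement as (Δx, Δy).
(0, -6)

The cyan pentagon was at (7, 10) in frame 1 and (7, 4) in frame 2.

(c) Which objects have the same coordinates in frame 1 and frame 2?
the orange triangle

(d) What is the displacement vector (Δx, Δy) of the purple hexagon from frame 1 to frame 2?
(-1, 1)

The purple hexagon was at (11, 9) in frame 1 and (10, 10) in frame 2.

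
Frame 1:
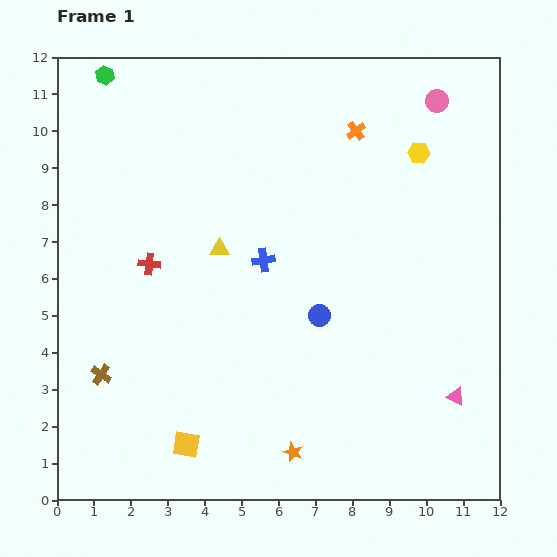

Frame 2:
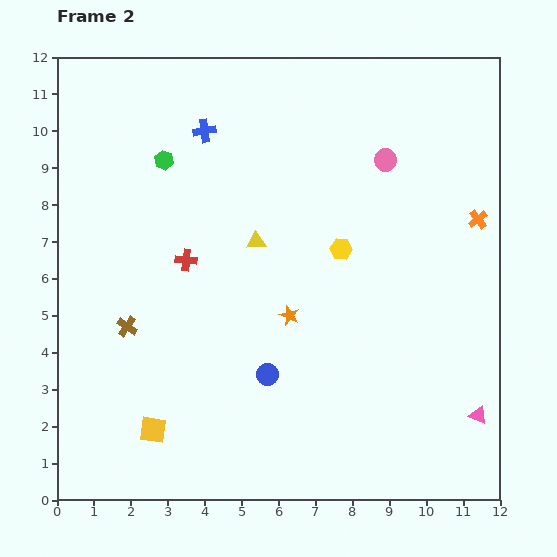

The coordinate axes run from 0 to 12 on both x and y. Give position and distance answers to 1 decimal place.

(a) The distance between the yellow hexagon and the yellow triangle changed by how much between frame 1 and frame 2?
-3.7

Distance in frame 1: 6.0. Distance in frame 2: 2.3.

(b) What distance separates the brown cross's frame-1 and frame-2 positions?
1.5

The brown cross moved from (1.2, 3.4) to (1.9, 4.7), a distance of √(0.7² + 1.3²) ≈ 1.5.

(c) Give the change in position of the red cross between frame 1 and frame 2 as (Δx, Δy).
(1.0, 0.1)

The red cross was at (2.5, 6.4) in frame 1 and (3.5, 6.5) in frame 2.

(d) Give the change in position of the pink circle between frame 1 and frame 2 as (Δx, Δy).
(-1.4, -1.6)

The pink circle was at (10.3, 10.8) in frame 1 and (8.9, 9.2) in frame 2.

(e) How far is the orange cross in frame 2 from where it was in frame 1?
4.1

The orange cross moved from (8.1, 10.0) to (11.4, 7.6), a distance of √(3.3² + 2.4²) ≈ 4.1.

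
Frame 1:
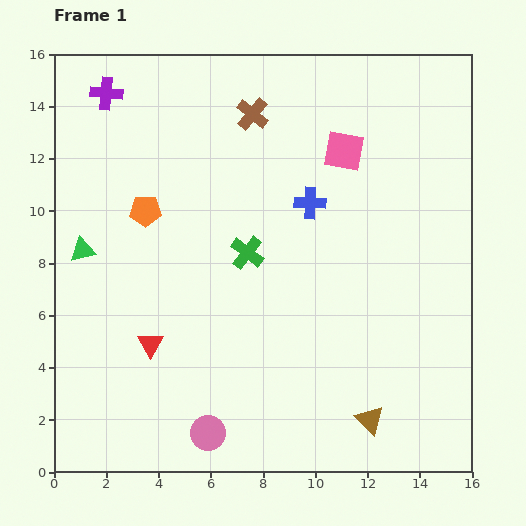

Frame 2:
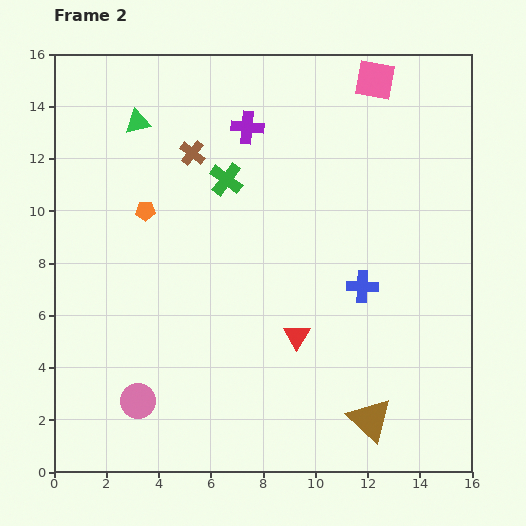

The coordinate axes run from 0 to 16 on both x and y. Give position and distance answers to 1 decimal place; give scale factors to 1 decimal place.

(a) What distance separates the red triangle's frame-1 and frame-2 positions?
5.6

The red triangle moved from (3.7, 4.9) to (9.3, 5.2), a distance of √(5.6² + 0.3²) ≈ 5.6.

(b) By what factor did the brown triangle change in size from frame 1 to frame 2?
1.5×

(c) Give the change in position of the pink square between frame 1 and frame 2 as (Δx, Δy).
(1.2, 2.7)

The pink square was at (11.1, 12.3) in frame 1 and (12.3, 15.0) in frame 2.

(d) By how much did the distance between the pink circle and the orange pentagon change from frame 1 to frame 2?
-1.5

Distance in frame 1: 8.8. Distance in frame 2: 7.3.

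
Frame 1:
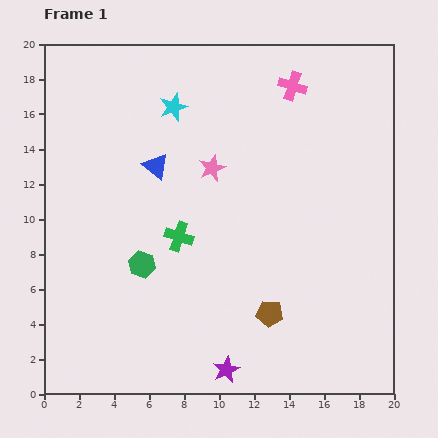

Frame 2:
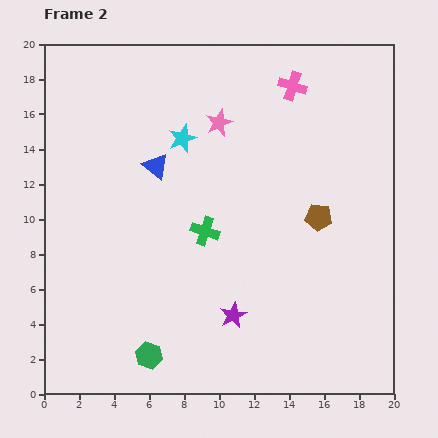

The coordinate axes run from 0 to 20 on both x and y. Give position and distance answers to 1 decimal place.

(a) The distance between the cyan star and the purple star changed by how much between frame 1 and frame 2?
-4.8

Distance in frame 1: 15.3. Distance in frame 2: 10.5.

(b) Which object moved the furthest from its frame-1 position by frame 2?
the brown pentagon

(moved 6.2; next 5.2)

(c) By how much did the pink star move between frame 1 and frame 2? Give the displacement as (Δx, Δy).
(0.4, 2.6)

The pink star was at (9.6, 12.9) in frame 1 and (10.0, 15.5) in frame 2.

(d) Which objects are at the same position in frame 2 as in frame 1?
the pink cross, the blue triangle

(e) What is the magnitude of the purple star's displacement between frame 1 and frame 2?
3.1

The purple star moved from (10.4, 1.4) to (10.8, 4.5), a distance of √(0.4² + 3.1²) ≈ 3.1.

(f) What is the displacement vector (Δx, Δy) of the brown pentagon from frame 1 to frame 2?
(2.8, 5.5)

The brown pentagon was at (12.9, 4.6) in frame 1 and (15.7, 10.1) in frame 2.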